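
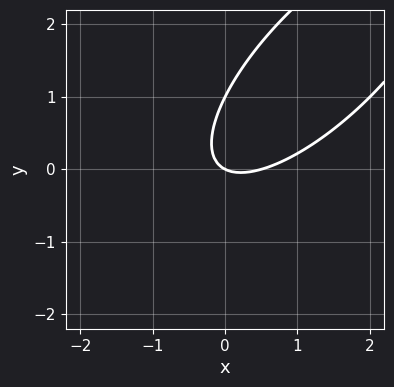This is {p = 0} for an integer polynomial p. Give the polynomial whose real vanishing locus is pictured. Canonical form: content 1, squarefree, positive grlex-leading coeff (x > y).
deg p = 2.
Reading off the gridlines: among the integer gridlines, it crosses the y-axis at y ∈ {0, 1}; it crosses the x-axis at the gridline x = 0.
Assembling these constraints gives the stated polynomial.

2*x^2 - 3*x*y + 2*y^2 - x - 2*y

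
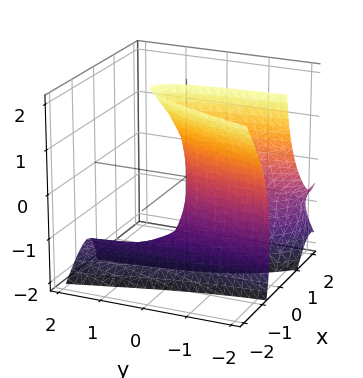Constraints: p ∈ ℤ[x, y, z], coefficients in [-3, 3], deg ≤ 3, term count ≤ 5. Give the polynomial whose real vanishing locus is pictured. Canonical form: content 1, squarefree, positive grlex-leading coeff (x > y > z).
First, degree: no degree-2 surface has this shape, so deg p = 3.
Then, observable constraints: it crosses the x-axis at the gridline x = 0; every point of the z-axis in the box is on the surface; it crosses the y-axis at the gridline y = 0.
Finally, together with the visible shape, these determine p as stated.

x^3 + x*y*z - x*z^2 - 3*x^2 - y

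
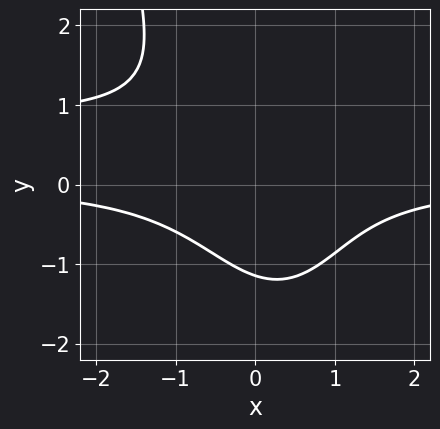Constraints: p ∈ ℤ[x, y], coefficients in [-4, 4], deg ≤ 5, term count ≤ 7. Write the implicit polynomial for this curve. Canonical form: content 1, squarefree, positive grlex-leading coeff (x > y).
2*x^2*y^2 - 2*x^2*y - 2*x*y^2 - 2*y^3 - 3

The degree is 4 — the shape is more complex than any degree-3 curve.
From the visible intercepts: no x-intercept at any integer in the box.
The integer polynomial consistent with all of this is the stated p.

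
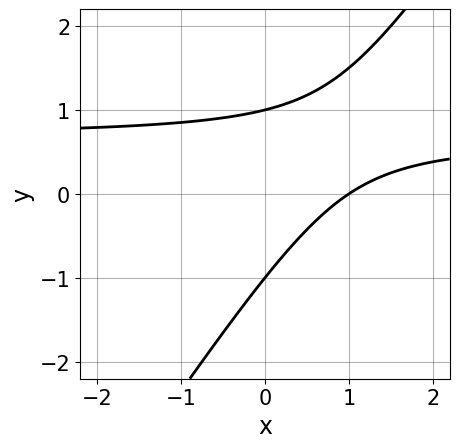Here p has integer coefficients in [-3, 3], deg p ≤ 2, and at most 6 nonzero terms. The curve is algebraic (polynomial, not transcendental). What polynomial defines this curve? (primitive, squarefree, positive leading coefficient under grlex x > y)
(a) Degree: no degree-1 curve has this shape, so deg p = 2.
(b) Observable constraints: it meets the x-axis at x = 1 (among the integer gridlines); the y-axis gridline crossings are at y ∈ {-1, 1}.
(c) Solving for integer coefficients yields p as stated.

3*x*y - 2*y^2 - 2*x + 2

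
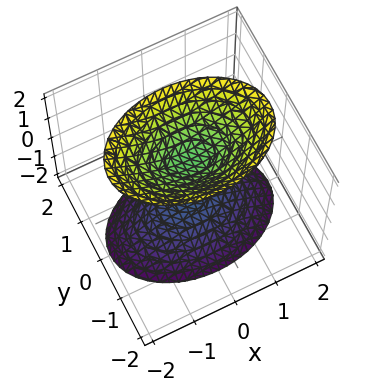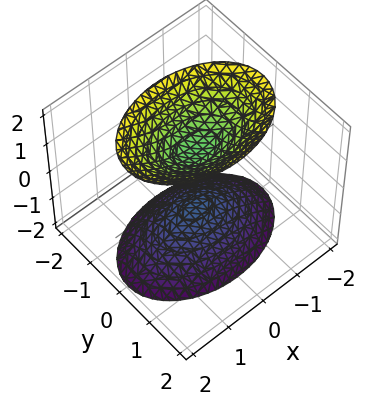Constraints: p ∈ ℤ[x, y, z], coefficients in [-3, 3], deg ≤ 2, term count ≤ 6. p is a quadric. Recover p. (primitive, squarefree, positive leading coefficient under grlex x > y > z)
I count 2 distinct pieces. Treating them together as one polynomial.
Degree: two sheets facing apart; a quadric, so deg p = 2.
Symmetries: mirror symmetry y ↦ −y ⇒ only even powers of y; mirror symmetry z ↦ −z ⇒ only even powers of z; mirror symmetry x ↦ −x ⇒ only even powers of x.
Against the integer gridlines: the z-axis gridline crossings are at z ∈ {-1, 1}; no y-intercept at any integer in the box; the surface avoids every integer x-axis point in the box.
Assembling these constraints gives the stated polynomial.

x^2 + 2*y^2 - z^2 + 1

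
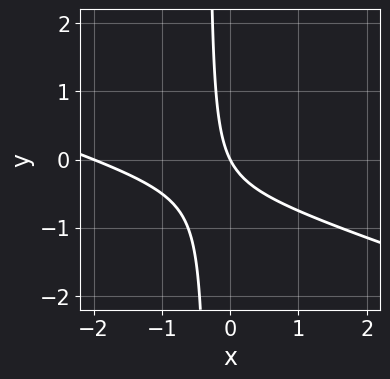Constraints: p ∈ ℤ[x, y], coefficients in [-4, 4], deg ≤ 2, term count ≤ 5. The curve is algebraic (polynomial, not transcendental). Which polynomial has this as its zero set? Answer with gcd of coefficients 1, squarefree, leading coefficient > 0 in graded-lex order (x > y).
x^2 + 3*x*y + 2*x + y

The degree is 2 — a generic line meets the curve in up to 2 points.
Reading off the gridlines: the x-axis gridline crossings are at x ∈ {-2, 0}; it crosses the y-axis at the gridline y = 0.
Putting this together gives p.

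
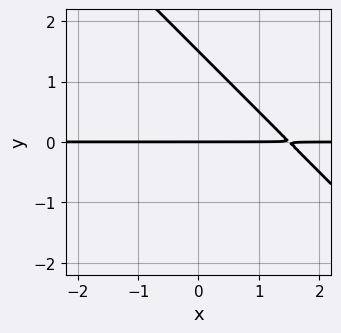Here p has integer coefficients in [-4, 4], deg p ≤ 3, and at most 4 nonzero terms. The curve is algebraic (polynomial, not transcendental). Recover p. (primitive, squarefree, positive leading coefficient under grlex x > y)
(a) Degree: no degree-1 curve has this shape, so deg p = 2.
(b) Checking where it meets the axes: one y-axis crossing is at y = 0; every point of the x-axis in the box is on the curve.
(c) The integer polynomial consistent with all of this is the stated p.

2*x*y + 2*y^2 - 3*y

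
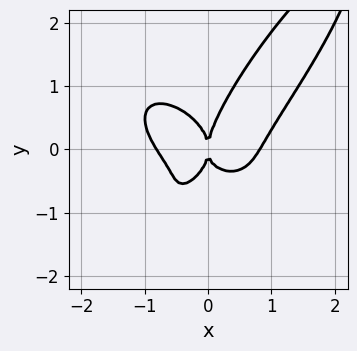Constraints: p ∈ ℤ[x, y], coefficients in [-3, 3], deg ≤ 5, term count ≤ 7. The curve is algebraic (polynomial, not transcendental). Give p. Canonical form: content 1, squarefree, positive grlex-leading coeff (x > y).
First, the degree is 4 — no degree-3 curve has this shape.
Then, from the axis intercepts and sections: it crosses the x-axis at the gridline x = 0; one y-axis crossing is at y = 0.
Finally, solving for integer coefficients yields p as stated.

3*x^4 - 3*x*y^3 + 2*y^4 - 3*x^2*y - 2*x^2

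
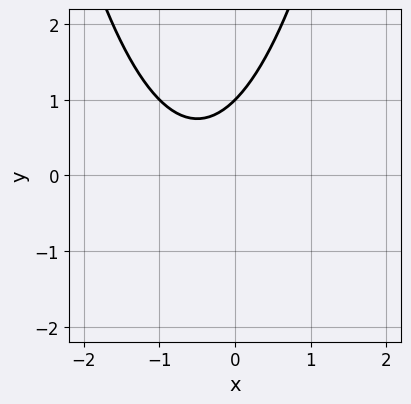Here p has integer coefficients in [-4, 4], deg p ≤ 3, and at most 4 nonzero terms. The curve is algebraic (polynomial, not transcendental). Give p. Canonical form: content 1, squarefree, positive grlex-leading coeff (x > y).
x^2 + x - y + 1

(a) deg p = 2. The shape is more complex than any degree-1 curve.
(b) Checking where it meets the axes: it crosses the y-axis at the gridline y = 1; it misses every integer gridline on the x-axis.
(c) Fitting integer coefficients to these (and the overall shape) gives p.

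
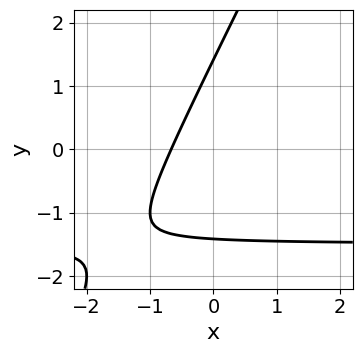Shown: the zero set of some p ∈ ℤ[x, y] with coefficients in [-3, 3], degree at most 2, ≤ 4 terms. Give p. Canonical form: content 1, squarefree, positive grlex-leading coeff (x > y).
2*x*y - y^2 + 3*x + 2

The degree is 2 — a generic line meets the curve in up to 2 points.
Solving for integer coefficients yields p as stated.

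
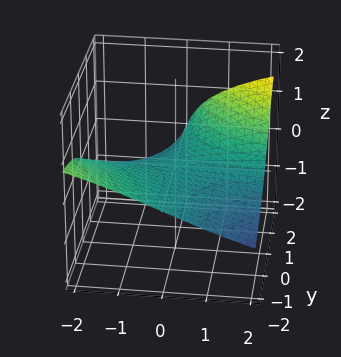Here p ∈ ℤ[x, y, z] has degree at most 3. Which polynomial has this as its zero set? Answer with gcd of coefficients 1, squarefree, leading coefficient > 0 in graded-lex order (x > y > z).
First, degree: the shape is more complex than any degree-2 surface, so deg p = 3.
Next, from the axis intercepts and sections: it crosses the z-axis at the gridline z = 0; every point of the x-axis in the box is on the surface.
Finally, solving for integer coefficients yields p as stated. Check: (0, -1, 0) on the y-axis lies on the surface, and p(0, -1, 0) = 0. ✓

z^3 - x*y - y*z + 3*z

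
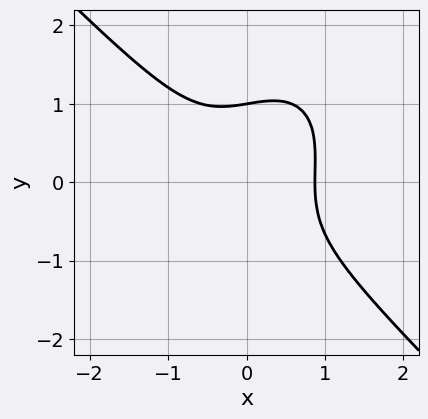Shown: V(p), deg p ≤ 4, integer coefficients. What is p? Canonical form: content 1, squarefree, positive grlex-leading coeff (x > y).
3*x^3 - x*y^2 + 2*y^3 - 2

The degree is 3 — the shape is more complex than any degree-2 curve.
From the visible intercepts: it crosses the y-axis at the gridline y = 1.
Assembling these constraints gives the stated polynomial.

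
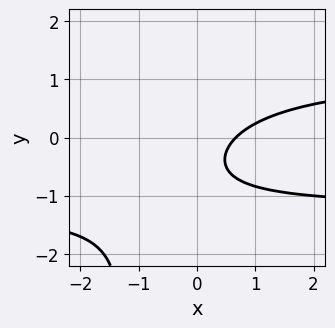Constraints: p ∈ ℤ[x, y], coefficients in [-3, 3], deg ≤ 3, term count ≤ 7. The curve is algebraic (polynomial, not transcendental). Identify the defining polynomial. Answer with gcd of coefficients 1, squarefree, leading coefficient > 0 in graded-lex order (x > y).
2*x*y^2 + 3*y^2 - 3*x + 3*y + 2

(a) The degree is 3 — no degree-2 curve has this shape.
(b) From the axis intercepts and sections: no y-intercept at any integer in the box.
(c) Matching integer coefficients to the picture gives p.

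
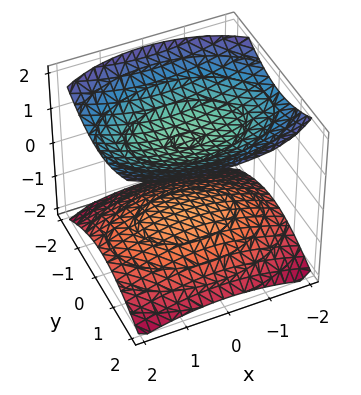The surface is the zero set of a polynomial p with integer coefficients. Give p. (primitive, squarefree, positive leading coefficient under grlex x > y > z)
x^2 + 2*y^2 - 3*z^2 + 3

1. The picture has 2 separate pieces. Treating them together as one polynomial.
2. The degree is 2 — two separate bowl-shaped sheets opening away from each other; a quadric.
3. Symmetries: it's symmetric under z → −z, forcing even powers of z; it's symmetric under x → −x, forcing even powers of x; mirror symmetry y ↦ −y ⇒ only even powers of y.
4. Observable constraints: it misses every integer gridline on the x-axis; the surface avoids every integer y-axis point in the box; among the integer gridlines, it crosses the z-axis at z ∈ {-1, 1}.
5. Matching integer coefficients to the picture gives p.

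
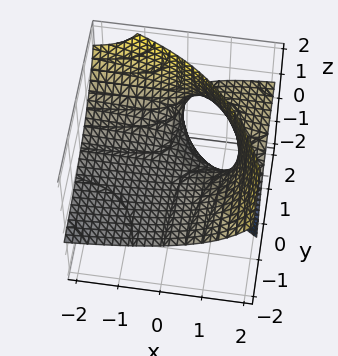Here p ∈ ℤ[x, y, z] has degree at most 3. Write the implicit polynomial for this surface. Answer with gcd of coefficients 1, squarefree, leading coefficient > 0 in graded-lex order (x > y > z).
x*y - 2*x*z - 2*y*z + 3*z

The degree is 2 — the shape is more complex than any degree-1 surface.
Against the integer gridlines: it crosses the z-axis at the gridline z = 0; every point of the x-axis in the box is on the surface; every point of the y-axis in the box is on the surface.
Putting this together gives p.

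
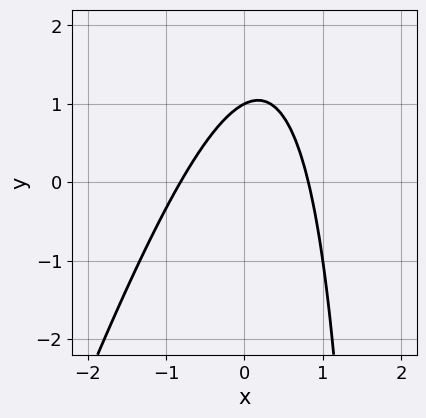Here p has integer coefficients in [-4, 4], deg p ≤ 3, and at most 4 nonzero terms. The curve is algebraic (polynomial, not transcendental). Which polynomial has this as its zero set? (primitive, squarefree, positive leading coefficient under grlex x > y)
3*x^2 - x*y + 2*y - 2

First, the degree is 2 — a generic line meets the curve in up to 2 points.
Next, reading off the gridlines: one y-axis crossing is at y = 1.
Finally, fitting integer coefficients to these (and the overall shape) gives p.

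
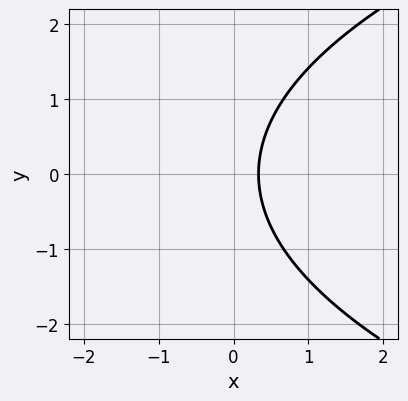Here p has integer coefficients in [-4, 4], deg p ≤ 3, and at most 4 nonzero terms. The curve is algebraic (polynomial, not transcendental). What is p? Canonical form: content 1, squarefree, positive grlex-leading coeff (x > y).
y^2 - 3*x + 1

First, the degree is 2 — a generic line meets the curve in up to 2 points.
Then, symmetries: it's symmetric under y → −y, forcing even powers of y.
Next, from the axis intercepts and sections: the curve avoids every integer y-axis point in the box.
Finally, together with the visible shape, these determine p as stated.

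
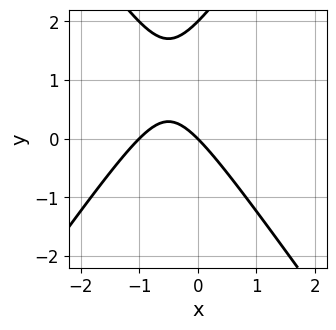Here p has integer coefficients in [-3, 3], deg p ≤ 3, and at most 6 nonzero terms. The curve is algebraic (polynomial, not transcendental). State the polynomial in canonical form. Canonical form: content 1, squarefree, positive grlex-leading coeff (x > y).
2*x^2 - y^2 + 2*x + 2*y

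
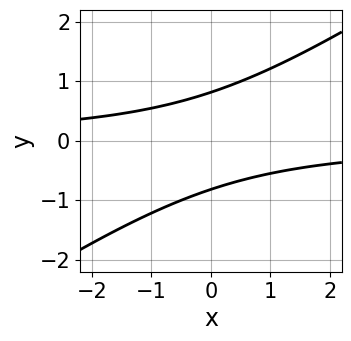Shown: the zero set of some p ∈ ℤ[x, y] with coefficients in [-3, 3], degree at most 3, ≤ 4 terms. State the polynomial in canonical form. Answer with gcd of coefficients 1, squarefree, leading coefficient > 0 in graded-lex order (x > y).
1. The degree is 2 — the shape is more complex than any degree-1 curve.
2. Checking where it meets the axes: the curve avoids every integer x-axis point in the box.
3. Fitting integer coefficients to these (and the overall shape) gives p.

2*x*y - 3*y^2 + 2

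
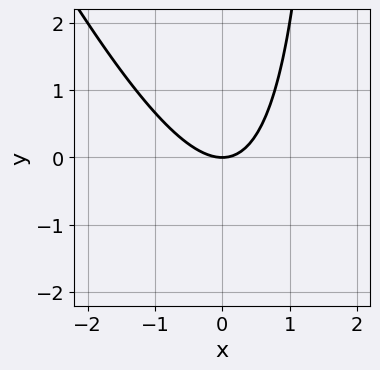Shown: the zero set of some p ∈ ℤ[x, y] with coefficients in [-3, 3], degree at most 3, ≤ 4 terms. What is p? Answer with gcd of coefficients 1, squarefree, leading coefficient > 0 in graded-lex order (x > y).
2*x^2 + x*y - 2*y

1. deg p = 2.
2. From the axis intercepts and sections: it crosses the x-axis at the gridline x = 0; it crosses the y-axis at the gridline y = 0.
3. The integer polynomial consistent with all of this is the stated p.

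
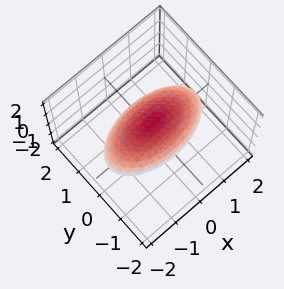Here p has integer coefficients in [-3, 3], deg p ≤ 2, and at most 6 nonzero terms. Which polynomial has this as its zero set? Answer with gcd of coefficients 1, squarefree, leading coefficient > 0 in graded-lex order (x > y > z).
x^2 + 3*y^2 + 3*z^2 - 3

First, deg p = 2. A closed, bounded, convex surface; a quadric.
Then, symmetries: mirror symmetry y ↦ −y ⇒ only even powers of y; it's symmetric under z → −z, forcing even powers of z; the x ↦ −x reflection is a symmetry, so x appears only in even powers.
Then, reading off the gridlines: among the integer gridlines, it crosses the z-axis at z ∈ {-1, 1}; among the integer gridlines, it crosses the y-axis at y ∈ {-1, 1}.
Finally, putting this together gives p.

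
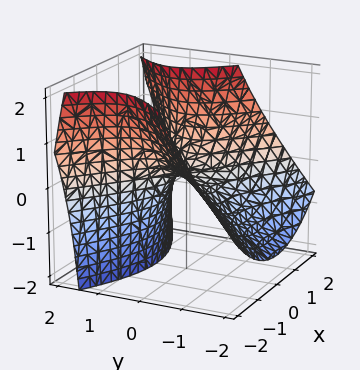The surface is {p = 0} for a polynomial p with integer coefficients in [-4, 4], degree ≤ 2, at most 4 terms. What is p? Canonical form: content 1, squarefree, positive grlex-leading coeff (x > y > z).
First, deg p = 2. A generic line meets the surface in up to 2 points.
Next, from the axis intercepts and sections: it crosses the z-axis at the gridline z = 0; it crosses the x-axis at the gridline x = 0.
Finally, these observations pin down the coefficients.

2*x^2 - 3*y^2 + 3*y*z - 3*z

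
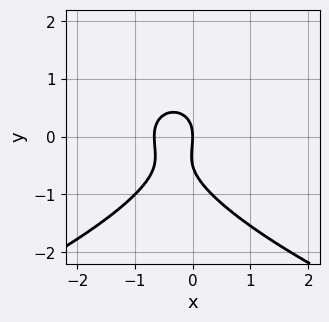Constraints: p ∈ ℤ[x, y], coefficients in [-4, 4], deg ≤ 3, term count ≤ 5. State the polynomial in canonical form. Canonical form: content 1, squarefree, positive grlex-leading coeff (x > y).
2*y^3 + 3*x^2 + y^2 + 2*x

First, the degree is 3 — a generic line meets the curve in up to 3 points.
Then, from the axis intercepts and sections: it meets the x-axis at x = 0 (among the integer gridlines); it meets the y-axis at y = 0 (among the integer gridlines).
Finally, these observations pin down the coefficients.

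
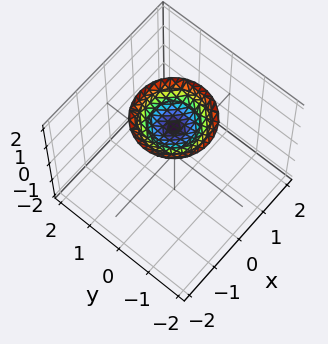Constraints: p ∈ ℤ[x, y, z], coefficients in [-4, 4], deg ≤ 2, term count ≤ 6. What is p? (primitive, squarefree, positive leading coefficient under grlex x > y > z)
The degree is 2 — the shape is more complex than any degree-1 surface.
Symmetry: the surface is invariant under rotation about z: p = q(x² + y², z).
From the axis intercepts and sections: the surface avoids every integer x-axis point in the box; a circular section at z = 2 has radius exactly 1; it misses every integer gridline on the y-axis.
Assembling these constraints gives the stated polynomial.

x^2 + y^2 - 2*z + 3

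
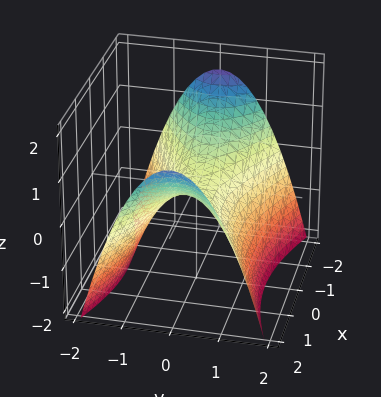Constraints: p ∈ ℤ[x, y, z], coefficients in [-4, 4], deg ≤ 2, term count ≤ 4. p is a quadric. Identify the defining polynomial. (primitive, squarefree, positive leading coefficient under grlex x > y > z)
x^2 - 3*y^2 - 3*z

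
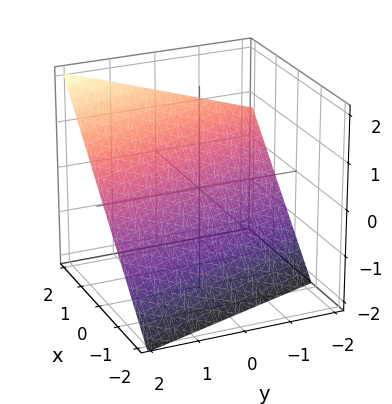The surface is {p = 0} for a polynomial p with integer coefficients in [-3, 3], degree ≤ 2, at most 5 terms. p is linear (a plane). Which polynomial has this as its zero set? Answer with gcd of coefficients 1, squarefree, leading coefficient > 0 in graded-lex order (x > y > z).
(a) deg p = 1.
(b) Against the integer gridlines: one y-axis crossing is at y = 2.
(c) Together with the visible shape, these determine p as stated.

3*x + y - 3*z - 2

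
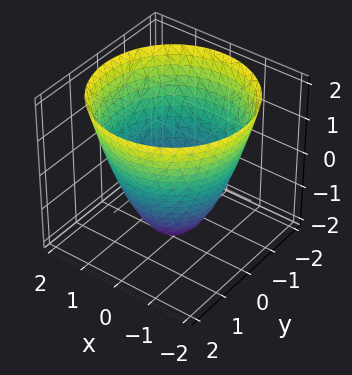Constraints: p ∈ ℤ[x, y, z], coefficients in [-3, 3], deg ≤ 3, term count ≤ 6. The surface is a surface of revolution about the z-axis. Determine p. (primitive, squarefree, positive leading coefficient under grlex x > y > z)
First, the degree is 2 — a generic line meets the surface in up to 2 points.
Then, by symmetry, every cross-section ⟂ z is a circle, so x, y appear only via x² + y².
Then, reading off the gridlines: one z-axis crossing is at z = -2; a circular section at z = 1 has radius between 1 and 2.
Finally, assembling these constraints gives the stated polynomial.

x^2 + y^2 - z - 2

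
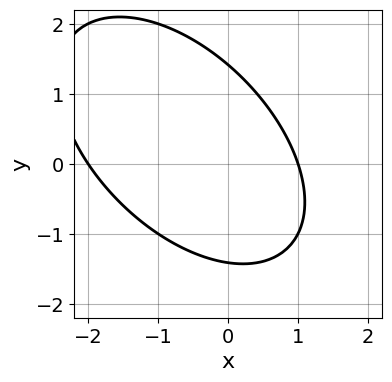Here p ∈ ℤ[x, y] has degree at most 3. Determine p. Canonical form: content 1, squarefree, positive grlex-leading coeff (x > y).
x^2 + x*y + y^2 + x - 2

(a) Degree: no degree-1 curve has this shape, so deg p = 2.
(b) From the axis intercepts and sections: among the integer gridlines, it crosses the x-axis at x ∈ {-2, 1}.
(c) The integer polynomial consistent with all of this is the stated p.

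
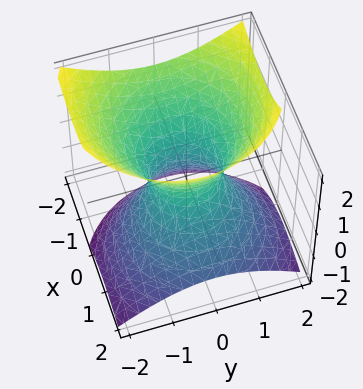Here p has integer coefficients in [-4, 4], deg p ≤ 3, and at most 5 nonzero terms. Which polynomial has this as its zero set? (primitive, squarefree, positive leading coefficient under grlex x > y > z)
First, degree: no degree-1 surface has this shape, so deg p = 2.
Next, reading off the gridlines: it misses every integer gridline on the z-axis.
Finally, assembling these constraints gives the stated polynomial.

3*x^2 + 3*x*z + 3*y^2 - 3*z^2 - 2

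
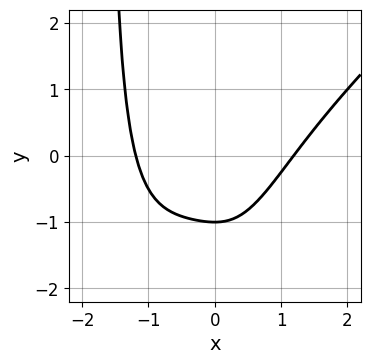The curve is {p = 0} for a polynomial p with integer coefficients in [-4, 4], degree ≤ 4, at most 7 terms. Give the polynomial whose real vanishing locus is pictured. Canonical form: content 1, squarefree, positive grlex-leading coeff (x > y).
The degree is 4 — no degree-3 curve has this shape.
Against the integer gridlines: it meets the y-axis at y = -1 (among the integer gridlines).
The integer polynomial consistent with all of this is the stated p.

x^4 - x^3*y - x^2*y - 2*y - 2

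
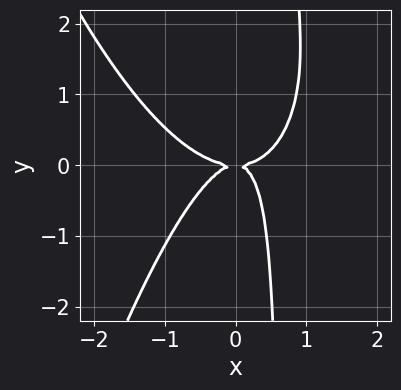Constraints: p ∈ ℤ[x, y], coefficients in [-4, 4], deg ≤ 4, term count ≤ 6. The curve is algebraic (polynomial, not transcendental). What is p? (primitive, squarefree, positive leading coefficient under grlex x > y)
3*x^4 - 3*x^2*y + 3*x*y^2 - 2*y^2

1. Degree: the shape is more complex than any degree-3 curve, so deg p = 4.
2. Checking where it meets the axes: it meets the x-axis at x = 0 (among the integer gridlines); one y-axis crossing is at y = 0.
3. Putting this together gives p.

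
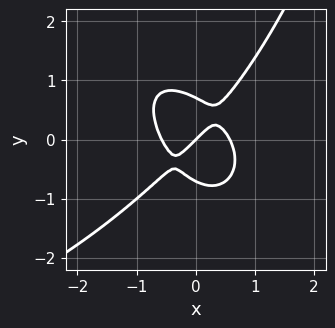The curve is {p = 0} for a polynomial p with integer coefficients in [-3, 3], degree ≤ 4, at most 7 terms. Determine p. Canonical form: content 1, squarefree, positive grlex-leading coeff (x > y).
x^2*y^2 + 3*x^3 - 2*y^3 - x + y

Degree: the shape is more complex than any degree-3 curve, so deg p = 4.
From the visible intercepts: it meets the y-axis at y = 0 (among the integer gridlines); it crosses the x-axis at the gridline x = 0.
The integer polynomial consistent with all of this is the stated p.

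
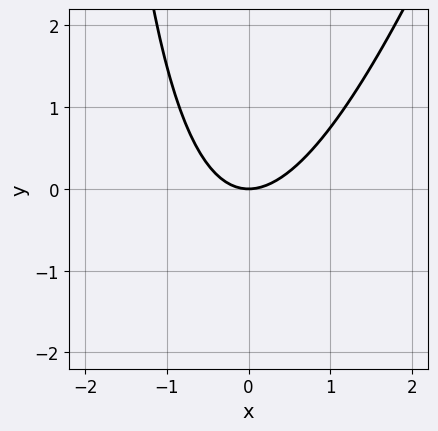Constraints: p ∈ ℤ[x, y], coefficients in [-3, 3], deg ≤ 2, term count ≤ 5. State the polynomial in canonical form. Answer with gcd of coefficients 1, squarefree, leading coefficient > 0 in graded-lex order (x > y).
(a) deg p = 2.
(b) Observable constraints: it crosses the x-axis at the gridline x = 0; it meets the y-axis at y = 0 (among the integer gridlines).
(c) Together with the visible shape, these determine p as stated.

3*x^2 - x*y - 3*y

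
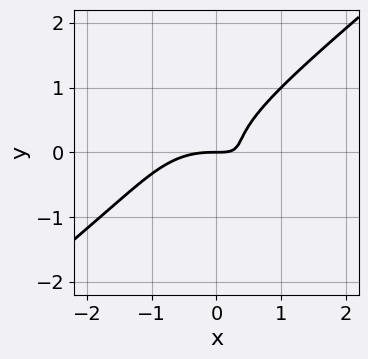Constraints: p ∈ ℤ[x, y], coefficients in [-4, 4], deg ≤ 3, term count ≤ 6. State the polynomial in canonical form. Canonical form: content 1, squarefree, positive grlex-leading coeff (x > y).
First, deg p = 3. No degree-2 curve has this shape.
Next, observable constraints: it crosses the x-axis at the gridline x = 0; one y-axis crossing is at y = 0.
Finally, together with the visible shape, these determine p as stated.

x^3 + x*y^2 - 3*y^3 + 2*x*y - y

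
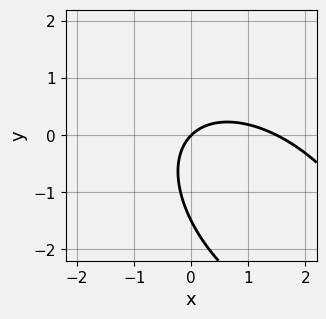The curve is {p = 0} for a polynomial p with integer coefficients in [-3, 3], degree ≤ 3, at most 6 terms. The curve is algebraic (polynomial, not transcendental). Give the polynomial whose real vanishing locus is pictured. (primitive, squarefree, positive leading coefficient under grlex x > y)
2*x^2 + 2*x*y + 2*y^2 - 3*x + 3*y

1. The degree is 2 — no degree-1 curve has this shape.
2. Observable constraints: one y-axis crossing is at y = 0; it meets the x-axis at x = 0 (among the integer gridlines).
3. Assembling these constraints gives the stated polynomial.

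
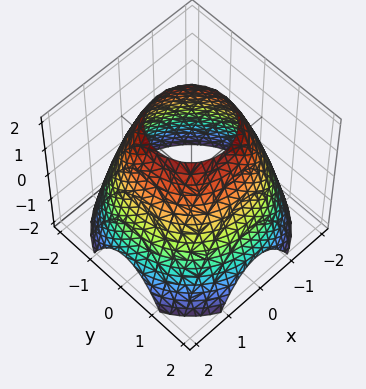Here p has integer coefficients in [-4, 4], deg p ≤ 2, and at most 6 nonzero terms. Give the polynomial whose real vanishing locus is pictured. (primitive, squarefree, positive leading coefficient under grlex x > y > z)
deg p = 2. A generic line meets the surface in up to 2 points.
Symmetries: rotational symmetry about the z-axis ⇒ p depends on x, y only through x² + y².
Checking where it meets the axes: a circular section at z = 0 has radius between 1 and 2; the surface avoids every integer z-axis point in the box.
Matching integer coefficients to the picture gives p.

x^2 + y^2 + z - 3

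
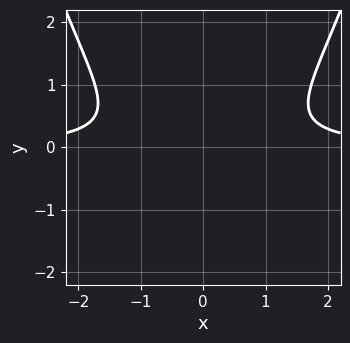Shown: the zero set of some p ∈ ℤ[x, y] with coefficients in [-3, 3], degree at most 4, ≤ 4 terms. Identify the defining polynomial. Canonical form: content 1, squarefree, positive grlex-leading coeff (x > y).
(a) deg p = 3.
(b) Symmetries: mirror symmetry x ↦ −x ⇒ only even powers of x.
(c) Observable constraints: no y-intercept at any integer in the box; it misses every integer gridline on the x-axis.
(d) Assembling these constraints gives the stated polynomial.

x^2*y - 2*y^2 - 1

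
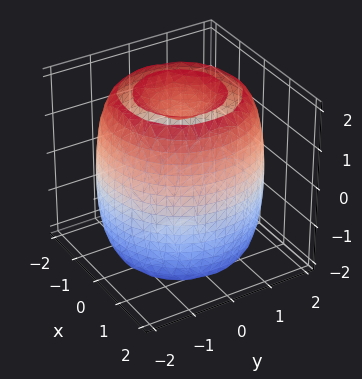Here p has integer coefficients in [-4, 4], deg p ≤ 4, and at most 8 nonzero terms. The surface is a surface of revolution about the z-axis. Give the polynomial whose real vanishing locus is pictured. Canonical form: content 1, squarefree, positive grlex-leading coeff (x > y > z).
(a) The picture has 2 separate pieces.
(b) deg p = 4.
(c) Symmetry: the z-axis is an axis of rotation, so x and y enter only as x² + y².
(d) Reading off the gridlines: a circular section at z = -1 has radius between 1 and 2.
(e) Together with the visible shape, these determine p as stated.

x^4 + 2*x^2*y^2 + y^4 - 3*x^2 - 3*y^2 + z^2 - 2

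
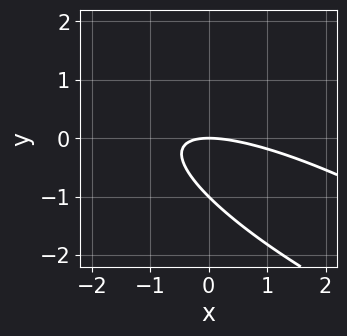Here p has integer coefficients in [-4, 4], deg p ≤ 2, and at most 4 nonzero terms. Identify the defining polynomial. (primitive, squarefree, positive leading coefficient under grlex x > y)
1. The degree is 2 — no degree-1 curve has this shape.
2. From the visible intercepts: one x-axis crossing is at x = 0; among the integer gridlines, it crosses the y-axis at y ∈ {-1, 0}.
3. Putting this together gives p.

x^2 + 3*x*y + 3*y^2 + 3*y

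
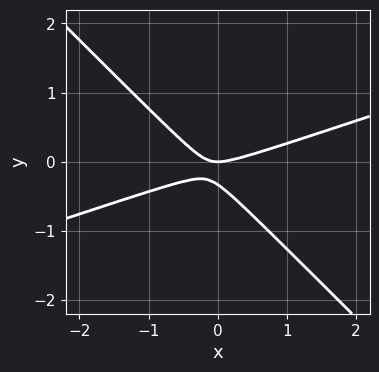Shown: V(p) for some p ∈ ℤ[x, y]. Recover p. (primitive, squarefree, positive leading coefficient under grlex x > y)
First, the degree is 2 — a generic line meets the curve in up to 2 points.
Then, from the visible intercepts: one x-axis crossing is at x = 0; it meets the y-axis at y = 0 (among the integer gridlines).
Finally, fitting integer coefficients to these (and the overall shape) gives p.

x^2 - 2*x*y - 3*y^2 - y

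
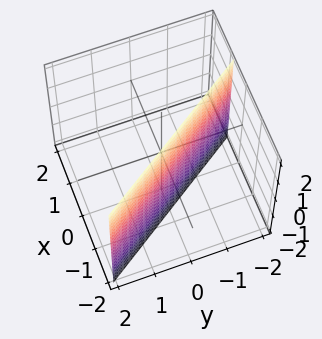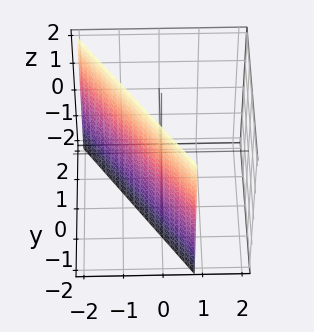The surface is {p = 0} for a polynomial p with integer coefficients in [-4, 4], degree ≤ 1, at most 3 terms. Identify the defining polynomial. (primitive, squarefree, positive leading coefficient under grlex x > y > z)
First, the degree is 1 — every cross-section is a straight line — this is a plane.
Then, reading off the gridlines: no z-intercept at any integer in the box; it meets the y-axis at y = -1 (among the integer gridlines).
Finally, putting this together gives p.

3*x + 2*y + 2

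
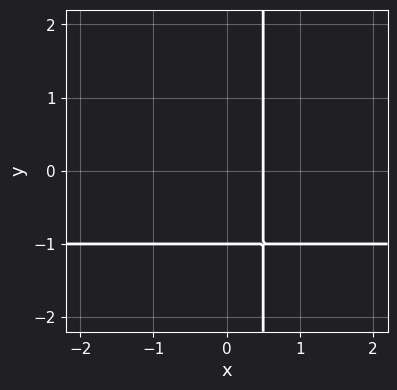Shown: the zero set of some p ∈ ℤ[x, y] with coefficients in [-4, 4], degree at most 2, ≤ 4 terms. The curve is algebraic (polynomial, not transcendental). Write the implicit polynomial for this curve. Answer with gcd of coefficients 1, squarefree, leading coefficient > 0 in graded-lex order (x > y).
(a) Degree: the shape is more complex than any degree-1 curve, so deg p = 2.
(b) Checking where it meets the axes: one y-axis crossing is at y = -1.
(c) Putting this together gives p.

2*x*y + 2*x - y - 1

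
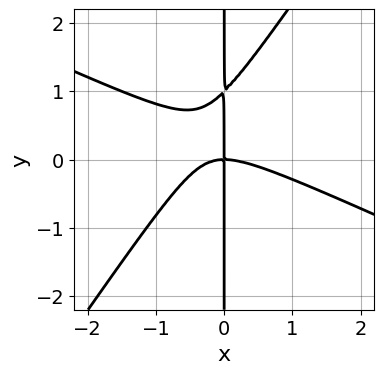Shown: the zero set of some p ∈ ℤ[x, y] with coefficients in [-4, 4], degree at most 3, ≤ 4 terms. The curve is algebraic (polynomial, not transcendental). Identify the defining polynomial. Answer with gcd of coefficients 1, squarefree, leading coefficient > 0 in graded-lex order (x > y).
2*x^3 + 3*x^2*y - 3*x*y^2 + 3*x*y

First, the degree is 3 — a generic line meets the curve in up to 3 points.
Next, reading off the gridlines: one x-axis crossing is at x = 0; the visible y-axis segment lies entirely on the curve.
Finally, solving for integer coefficients yields p as stated.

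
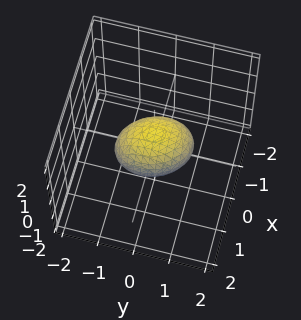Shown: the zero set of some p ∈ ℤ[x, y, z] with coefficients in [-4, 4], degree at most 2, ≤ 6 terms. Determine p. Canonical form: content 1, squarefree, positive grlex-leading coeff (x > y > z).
(a) The degree is 2 — no degree-1 surface has this shape.
(b) Checking where it meets the axes: among the integer gridlines, it crosses the y-axis at y ∈ {-1, 1}.
(c) Solving for integer coefficients yields p as stated.

3*x^2 + x*y + 2*y^2 + 3*z^2 - 2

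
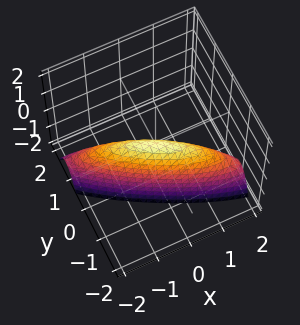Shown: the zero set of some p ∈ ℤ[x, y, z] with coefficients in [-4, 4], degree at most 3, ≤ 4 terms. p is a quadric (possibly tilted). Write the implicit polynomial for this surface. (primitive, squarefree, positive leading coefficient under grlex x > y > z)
x^2 + 3*x*y + 3*y^2 + z

1. Degree: a generic line meets the surface in up to 2 points, so deg p = 2.
2. Reading off the gridlines: it meets the y-axis at y = 0 (among the integer gridlines); it meets the z-axis at z = 0 (among the integer gridlines); it crosses the x-axis at the gridline x = 0.
3. Matching integer coefficients to the picture gives p.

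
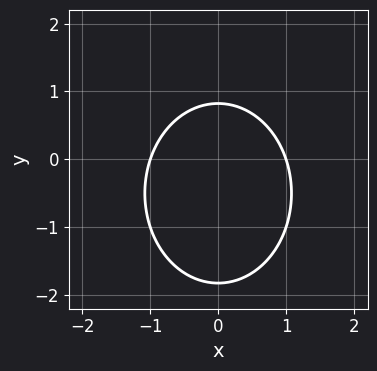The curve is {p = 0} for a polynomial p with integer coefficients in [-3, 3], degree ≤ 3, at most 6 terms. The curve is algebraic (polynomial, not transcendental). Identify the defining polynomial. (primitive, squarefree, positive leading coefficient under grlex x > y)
3*x^2 + 2*y^2 + 2*y - 3

First, the degree is 2 — a generic line meets the curve in up to 2 points.
Then, symmetries: it's symmetric under x → −x, forcing even powers of x.
Next, reading off the gridlines: the x-axis gridline crossings are at x ∈ {-1, 1}.
Finally, solving for integer coefficients yields p as stated.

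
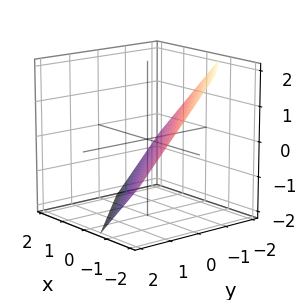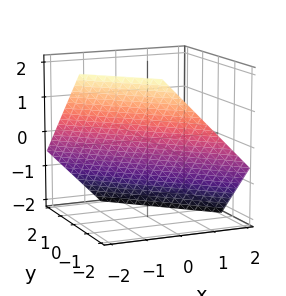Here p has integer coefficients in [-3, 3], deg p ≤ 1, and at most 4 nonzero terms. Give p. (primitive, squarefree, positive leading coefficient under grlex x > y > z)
3*x + 3*y + 3*z + 2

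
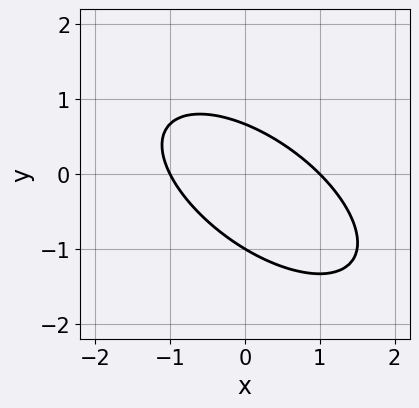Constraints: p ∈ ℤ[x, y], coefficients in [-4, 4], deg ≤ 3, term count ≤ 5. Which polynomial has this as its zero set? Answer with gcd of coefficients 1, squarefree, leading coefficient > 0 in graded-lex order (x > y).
The degree is 2 — no degree-1 curve has this shape.
Observable constraints: among the integer gridlines, it crosses the x-axis at x ∈ {-1, 1}; one y-axis crossing is at y = -1.
Together with the visible shape, these determine p as stated.

2*x^2 + 3*x*y + 3*y^2 + y - 2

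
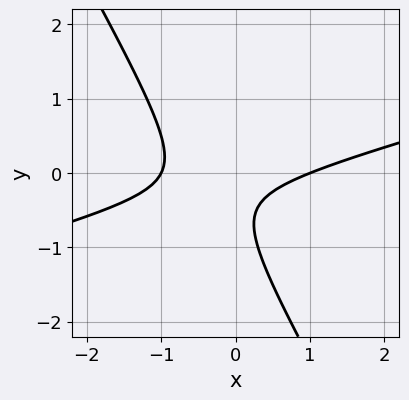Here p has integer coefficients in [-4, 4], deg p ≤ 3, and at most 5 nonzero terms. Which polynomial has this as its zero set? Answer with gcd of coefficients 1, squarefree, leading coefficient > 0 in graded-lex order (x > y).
x^2 - 3*x*y - 2*y^2 - 2*y - 1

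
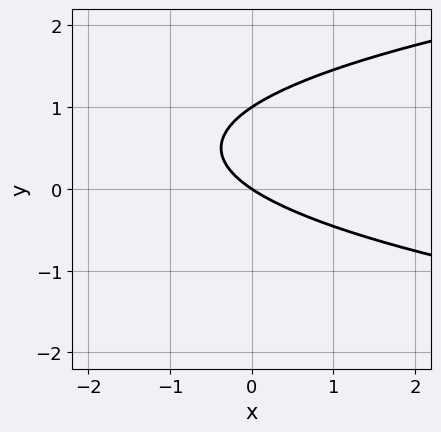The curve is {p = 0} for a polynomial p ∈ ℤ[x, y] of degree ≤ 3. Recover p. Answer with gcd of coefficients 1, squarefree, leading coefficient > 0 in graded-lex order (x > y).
Degree: a generic line meets the curve in up to 2 points, so deg p = 2.
Reading off the gridlines: it meets the x-axis at x = 0 (among the integer gridlines); among the integer gridlines, it crosses the y-axis at y ∈ {0, 1}.
Matching integer coefficients to the picture gives p.

3*y^2 - 2*x - 3*y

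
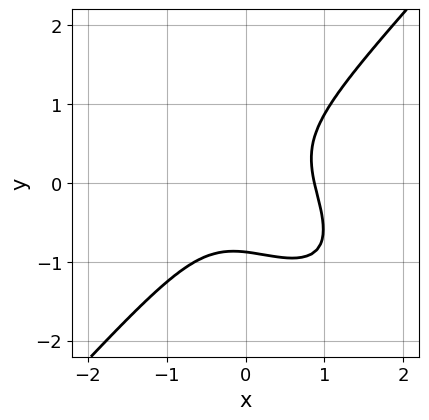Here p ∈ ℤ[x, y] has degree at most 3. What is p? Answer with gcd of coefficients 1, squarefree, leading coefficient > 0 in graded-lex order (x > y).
3*x^3 + 2*x^2*y - x*y^2 - 3*y^3 - 2

(a) Degree: the shape is more complex than any degree-2 curve, so deg p = 3.
(b) Putting this together gives p.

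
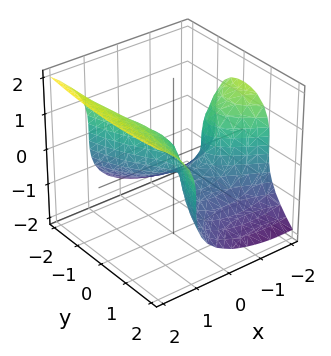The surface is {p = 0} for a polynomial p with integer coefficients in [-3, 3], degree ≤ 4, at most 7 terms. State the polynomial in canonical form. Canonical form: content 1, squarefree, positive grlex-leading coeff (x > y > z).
First, degree: the shape is more complex than any degree-2 surface, so deg p = 3.
Then, reading off the gridlines: among the integer gridlines, it crosses the x-axis at x ∈ {-1, 0}; it crosses the z-axis at the gridline z = 0.
Finally, assembling these constraints gives the stated polynomial.

2*x*y^2 - 3*z^3 + 3*x^2 - 3*y^2 + 3*x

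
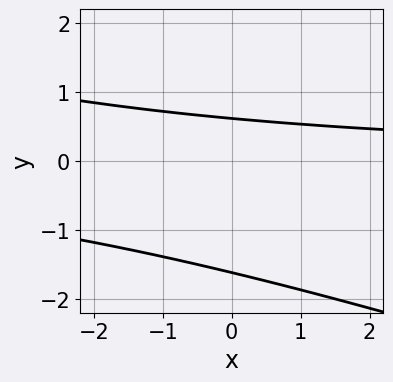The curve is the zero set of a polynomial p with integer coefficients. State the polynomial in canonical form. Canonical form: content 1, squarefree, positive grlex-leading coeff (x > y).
x*y + 3*y^2 + 3*y - 3

First, degree: a generic line meets the curve in up to 2 points, so deg p = 2.
Then, from the visible intercepts: the curve avoids every integer x-axis point in the box.
Finally, solving for integer coefficients yields p as stated.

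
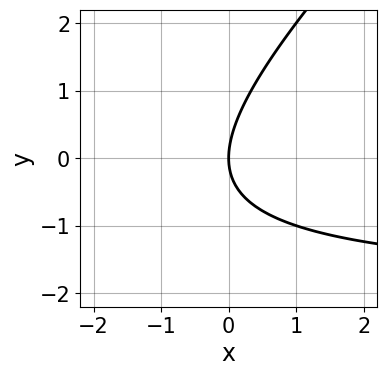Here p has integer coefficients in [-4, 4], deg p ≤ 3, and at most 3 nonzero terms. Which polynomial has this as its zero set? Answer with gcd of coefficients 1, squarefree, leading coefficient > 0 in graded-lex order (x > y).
First, degree: the shape is more complex than any degree-1 curve, so deg p = 2.
Then, from the visible intercepts: one y-axis crossing is at y = 0; it meets the x-axis at x = 0 (among the integer gridlines).
Finally, the integer polynomial consistent with all of this is the stated p.

x*y - y^2 + 2*x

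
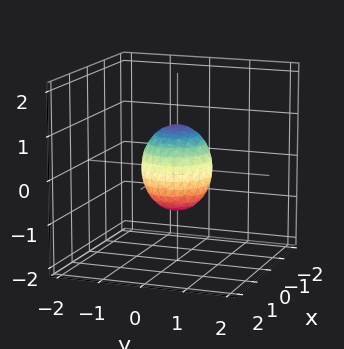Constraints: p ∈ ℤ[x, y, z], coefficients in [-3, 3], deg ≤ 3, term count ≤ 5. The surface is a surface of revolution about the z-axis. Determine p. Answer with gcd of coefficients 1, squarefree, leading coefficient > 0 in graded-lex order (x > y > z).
(a) Degree: a generic line meets the surface in up to 2 points, so deg p = 2.
(b) Symmetries: rotational symmetry about the z-axis ⇒ p depends on x, y only through x² + y².
(c) From the axis intercepts and sections: the z-axis gridline crossings are at z ∈ {-1, 1}; a circular section at z = 0 has radius between 0 and 1.
(d) Matching integer coefficients to the picture gives p.

3*x^2 + 3*y^2 + 2*z^2 - 2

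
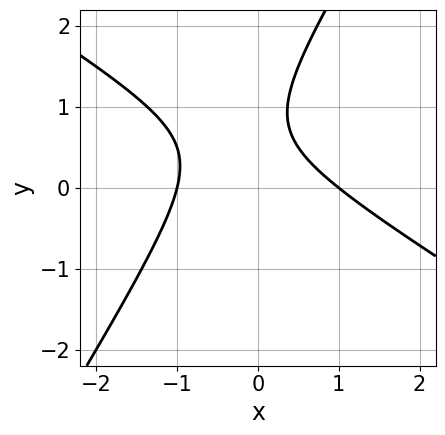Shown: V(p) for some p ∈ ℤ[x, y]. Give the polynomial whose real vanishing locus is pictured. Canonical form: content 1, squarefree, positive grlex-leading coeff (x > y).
2*x^2 + 2*x*y - 2*y^2 + 3*y - 2

Degree: a generic line meets the curve in up to 2 points, so deg p = 2.
Observable constraints: no y-intercept at any integer in the box; the x-axis gridline crossings are at x ∈ {-1, 1}.
Matching integer coefficients to the picture gives p.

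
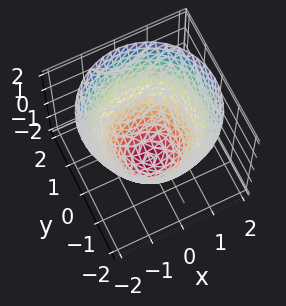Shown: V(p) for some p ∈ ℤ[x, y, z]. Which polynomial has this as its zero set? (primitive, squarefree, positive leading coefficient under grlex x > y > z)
x^2 + y^2 - z - 2

deg p = 2. A generic line meets the surface in up to 2 points.
Symmetry: every cross-section ⟂ z is a circle, so x, y appear only via x² + y².
From the axis intercepts and sections: a circular section at z = -1 has radius exactly 1; one z-axis crossing is at z = -2.
Together with the visible shape, these determine p as stated.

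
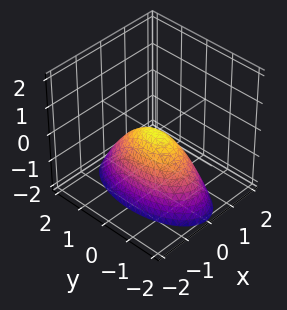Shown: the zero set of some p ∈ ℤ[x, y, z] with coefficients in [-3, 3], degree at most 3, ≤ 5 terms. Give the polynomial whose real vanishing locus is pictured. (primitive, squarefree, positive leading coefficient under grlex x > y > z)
3*x^2 + y^2 + 2*z

1. Degree: a single bowl opening along one axis; a quadric, so deg p = 2.
2. Symmetries: it's symmetric under y → −y, forcing even powers of y; it's symmetric under x → −x, forcing even powers of x.
3. Reading off the gridlines: it crosses the z-axis at the gridline z = 0; it crosses the x-axis at the gridline x = 0.
4. Putting this together gives p.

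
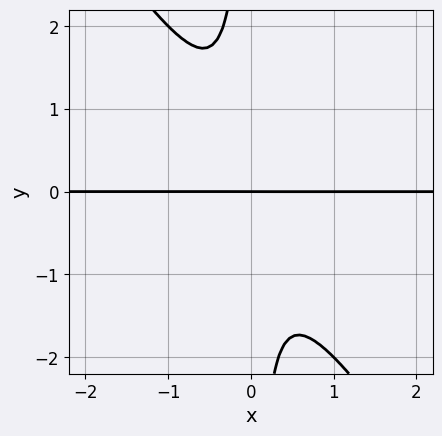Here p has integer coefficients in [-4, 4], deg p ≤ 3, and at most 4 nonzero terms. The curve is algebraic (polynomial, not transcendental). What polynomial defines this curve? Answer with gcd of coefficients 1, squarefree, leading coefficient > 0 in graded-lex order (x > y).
Degree: a generic line meets the curve in up to 3 points, so deg p = 3.
Observable constraints: one y-axis crossing is at y = 0; the visible x-axis segment lies entirely on the curve.
Fitting integer coefficients to these (and the overall shape) gives p.

3*x^2*y + 2*x*y^2 + y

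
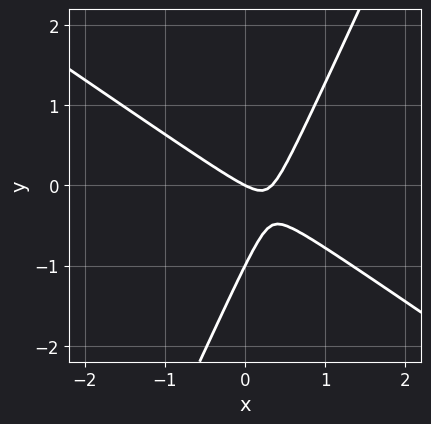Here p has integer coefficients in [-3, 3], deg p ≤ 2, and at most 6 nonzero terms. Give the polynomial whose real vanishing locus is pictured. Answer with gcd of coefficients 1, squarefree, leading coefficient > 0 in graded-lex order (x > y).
Degree: a generic line meets the curve in up to 2 points, so deg p = 2.
Against the integer gridlines: among the integer gridlines, it crosses the y-axis at y ∈ {-1, 0}; it crosses the x-axis at the gridline x = 0.
These observations pin down the coefficients.

3*x^2 + 3*x*y - 2*y^2 - x - 2*y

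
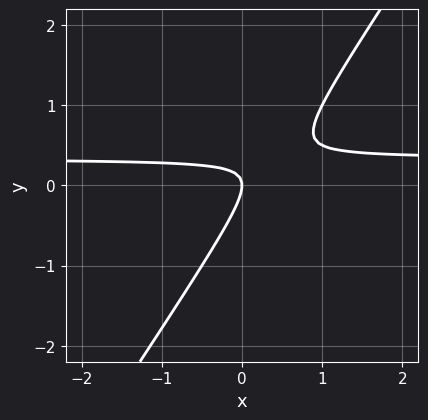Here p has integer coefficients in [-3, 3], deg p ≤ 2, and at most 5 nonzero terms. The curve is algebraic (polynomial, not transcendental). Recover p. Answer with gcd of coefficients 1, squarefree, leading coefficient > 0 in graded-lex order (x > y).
3*x*y - 2*y^2 - x

deg p = 2. The shape is more complex than any degree-1 curve.
From the visible intercepts: one x-axis crossing is at x = 0; one y-axis crossing is at y = 0.
Solving for integer coefficients yields p as stated.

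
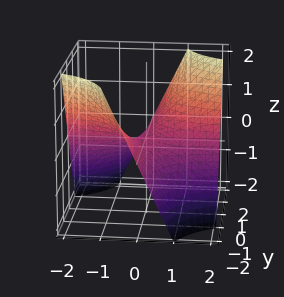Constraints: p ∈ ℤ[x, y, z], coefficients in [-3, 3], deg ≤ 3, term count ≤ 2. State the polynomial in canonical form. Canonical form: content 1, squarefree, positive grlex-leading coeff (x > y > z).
Degree: a hyperbolic paraboloid; a quadric, so deg p = 2.
From the axis intercepts and sections: the visible x-axis segment lies entirely on the surface; it meets the z-axis at z = 0 (among the integer gridlines).
Putting this together gives p. Check: (0, -2, 0) on the y-axis lies on the surface, and p(0, -2, 0) = 0. ✓

x*y - z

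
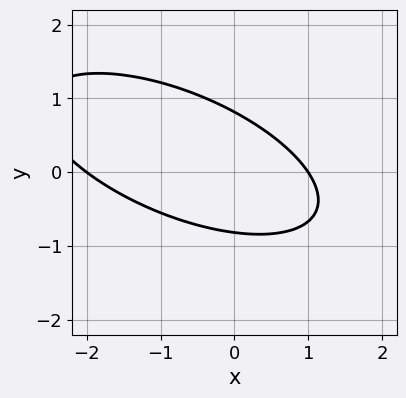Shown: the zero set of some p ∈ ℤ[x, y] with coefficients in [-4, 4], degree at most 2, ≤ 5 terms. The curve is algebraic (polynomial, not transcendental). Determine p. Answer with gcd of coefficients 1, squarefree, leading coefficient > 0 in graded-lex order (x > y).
x^2 + 2*x*y + 3*y^2 + x - 2

(a) Degree: no degree-1 curve has this shape, so deg p = 2.
(b) Observable constraints: the x-axis gridline crossings are at x ∈ {-2, 1}.
(c) Solving for integer coefficients yields p as stated.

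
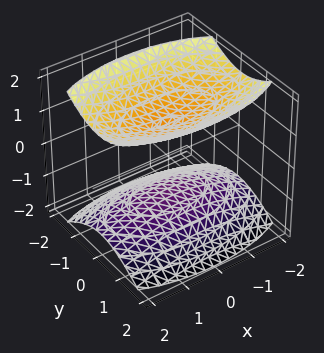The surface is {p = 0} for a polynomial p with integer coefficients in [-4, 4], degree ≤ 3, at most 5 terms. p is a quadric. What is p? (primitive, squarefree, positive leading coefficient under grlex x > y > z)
x^2 + 3*y^2 - 3*z^2 + 3

The picture has 2 separate pieces. They look like related sheets of one shape, so recover p as a whole.
deg p = 2. Two sheets facing apart; a quadric.
Symmetries: the y ↦ −y reflection is a symmetry, so y appears only in even powers; it's symmetric under x → −x, forcing even powers of x; it's symmetric under z → −z, forcing even powers of z.
Against the integer gridlines: no y-intercept at any integer in the box; no x-intercept at any integer in the box.
Solving for integer coefficients yields p as stated. Check: (0, 0, 1) on the z-axis lies on the surface, and p(0, 0, 1) = 0. ✓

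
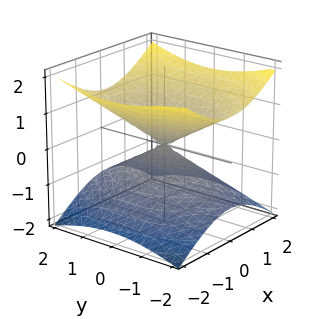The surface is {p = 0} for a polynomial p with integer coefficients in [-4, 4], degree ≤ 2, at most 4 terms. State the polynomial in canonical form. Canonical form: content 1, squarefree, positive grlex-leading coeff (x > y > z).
2*x^2 + y^2 - 3*z^2

(a) The degree is 2 — two nappes meeting at a single point; a quadric.
(b) Symmetries: the y ↦ −y reflection is a symmetry, so y appears only in even powers; it's symmetric under x → −x, forcing even powers of x; mirror symmetry z ↦ −z ⇒ only even powers of z.
(c) From the visible intercepts: one x-axis crossing is at x = 0; one y-axis crossing is at y = 0.
(d) Putting this together gives p.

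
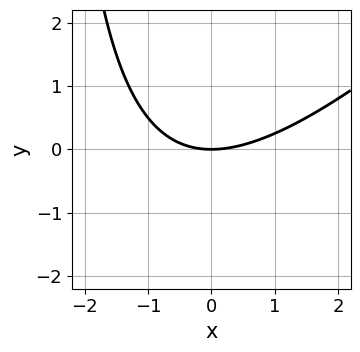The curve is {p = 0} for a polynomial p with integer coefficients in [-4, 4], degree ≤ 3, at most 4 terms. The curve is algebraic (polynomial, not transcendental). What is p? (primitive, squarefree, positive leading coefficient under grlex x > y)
x^2 - x*y - 3*y

1. deg p = 2. The shape is more complex than any degree-1 curve.
2. Checking where it meets the axes: one y-axis crossing is at y = 0; one x-axis crossing is at x = 0.
3. Solving for integer coefficients yields p as stated.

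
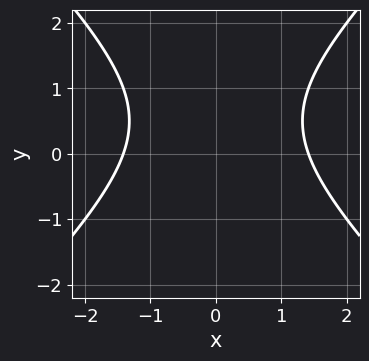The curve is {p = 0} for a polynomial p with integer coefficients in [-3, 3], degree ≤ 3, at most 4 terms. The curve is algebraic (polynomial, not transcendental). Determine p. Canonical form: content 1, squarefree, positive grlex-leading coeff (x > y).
First, the degree is 2 — a generic line meets the curve in up to 2 points.
Then, symmetries: it's symmetric under x → −x, forcing even powers of x.
Next, checking where it meets the axes: it misses every integer gridline on the y-axis.
Finally, solving for integer coefficients yields p as stated.

x^2 - y^2 + y - 2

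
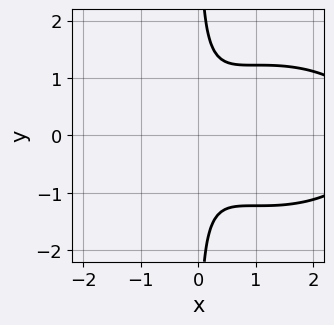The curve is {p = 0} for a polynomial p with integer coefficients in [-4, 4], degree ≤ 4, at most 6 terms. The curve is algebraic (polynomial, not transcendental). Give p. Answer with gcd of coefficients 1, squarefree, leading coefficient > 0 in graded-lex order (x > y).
x^3 + 2*x*y^2 - 3*x^2 - 1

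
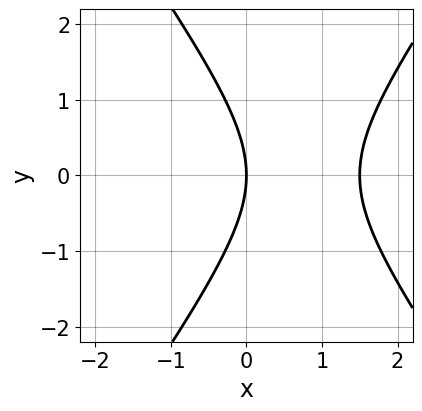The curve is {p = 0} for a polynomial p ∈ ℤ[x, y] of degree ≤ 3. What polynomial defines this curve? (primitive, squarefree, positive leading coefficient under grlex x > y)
deg p = 2. No degree-1 curve has this shape.
Symmetries: the y ↦ −y reflection is a symmetry, so y appears only in even powers.
Observable constraints: it crosses the y-axis at the gridline y = 0; it crosses the x-axis at the gridline x = 0.
Together with the visible shape, these determine p as stated.

2*x^2 - y^2 - 3*x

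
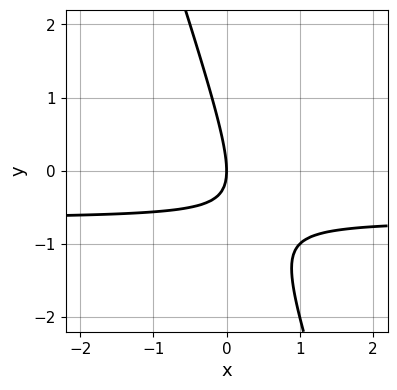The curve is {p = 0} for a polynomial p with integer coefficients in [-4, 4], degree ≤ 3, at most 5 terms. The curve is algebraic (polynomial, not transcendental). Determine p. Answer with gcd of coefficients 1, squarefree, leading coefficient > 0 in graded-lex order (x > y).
1. The degree is 2 — the shape is more complex than any degree-1 curve.
2. Against the integer gridlines: it crosses the x-axis at the gridline x = 0; it crosses the y-axis at the gridline y = 0.
3. Assembling these constraints gives the stated polynomial.

3*x*y + y^2 + 2*x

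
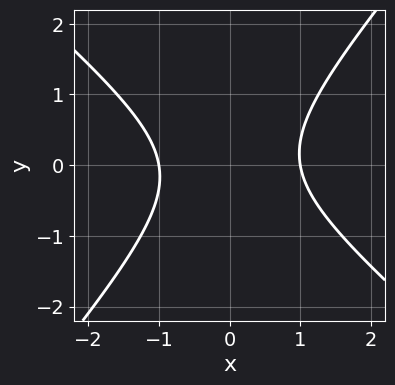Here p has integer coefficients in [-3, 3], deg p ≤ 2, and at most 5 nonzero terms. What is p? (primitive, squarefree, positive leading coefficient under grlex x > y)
deg p = 2. A generic line meets the curve in up to 2 points.
Observable constraints: it misses every integer gridline on the y-axis; the x-axis gridline crossings are at x ∈ {-1, 1}.
Solving for integer coefficients yields p as stated.

3*x^2 + x*y - 3*y^2 - 3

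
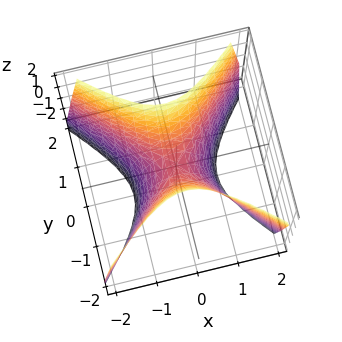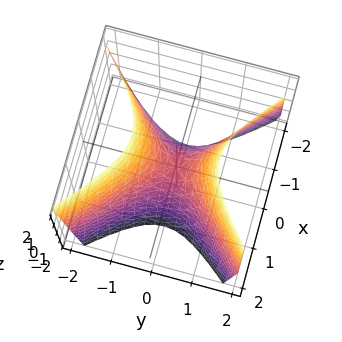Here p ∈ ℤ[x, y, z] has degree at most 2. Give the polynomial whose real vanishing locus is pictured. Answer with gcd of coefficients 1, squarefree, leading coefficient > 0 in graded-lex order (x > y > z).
2*x^2 - 2*y^2 + z

(a) The degree is 2 — a saddle surface; a quadric.
(b) Symmetries: it's symmetric under x → −x, forcing even powers of x; mirror symmetry y ↦ −y ⇒ only even powers of y.
(c) Reading off the gridlines: one y-axis crossing is at y = 0; one x-axis crossing is at x = 0; it crosses the z-axis at the gridline z = 0.
(d) Fitting integer coefficients to these (and the overall shape) gives p.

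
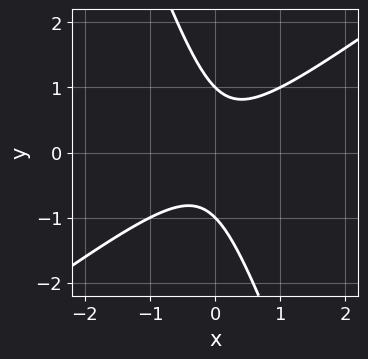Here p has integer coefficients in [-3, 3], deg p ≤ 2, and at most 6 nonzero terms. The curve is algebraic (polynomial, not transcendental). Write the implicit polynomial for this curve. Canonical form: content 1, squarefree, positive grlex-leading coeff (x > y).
2*x^2 - 2*x*y - y^2 + 1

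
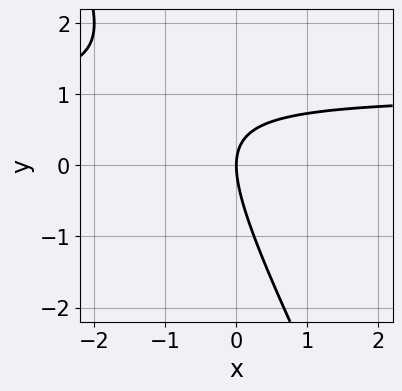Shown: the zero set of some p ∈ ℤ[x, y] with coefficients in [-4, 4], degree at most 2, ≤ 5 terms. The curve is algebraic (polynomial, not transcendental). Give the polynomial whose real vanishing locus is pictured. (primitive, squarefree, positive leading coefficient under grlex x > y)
First, deg p = 2.
Then, reading off the gridlines: one x-axis crossing is at x = 0; it meets the y-axis at y = 0 (among the integer gridlines).
Finally, solving for integer coefficients yields p as stated.

2*x*y + y^2 - 2*x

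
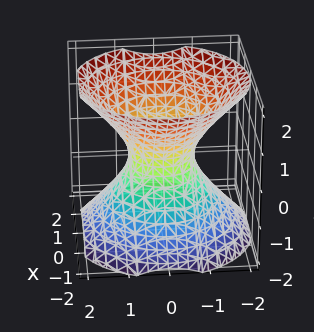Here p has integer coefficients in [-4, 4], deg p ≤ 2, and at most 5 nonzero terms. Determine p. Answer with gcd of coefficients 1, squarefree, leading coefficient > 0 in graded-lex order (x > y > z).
3*x^2 + 3*y^2 - 3*z^2 - 2

The degree is 2 — no degree-1 surface has this shape.
Symmetries: the z-axis is an axis of rotation, so x and y enter only as x² + y².
Against the integer gridlines: a circular section at z = -1 has radius between 1 and 2; the surface avoids every integer z-axis point in the box.
Fitting integer coefficients to these (and the overall shape) gives p.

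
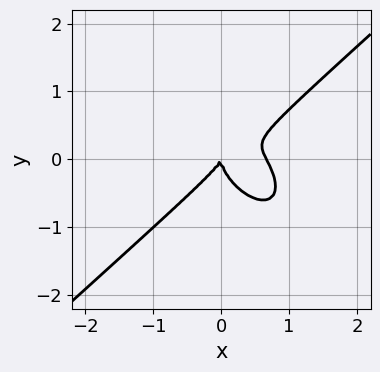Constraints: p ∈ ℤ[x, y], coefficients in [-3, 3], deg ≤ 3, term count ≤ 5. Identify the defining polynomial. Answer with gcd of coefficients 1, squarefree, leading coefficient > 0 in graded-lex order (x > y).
deg p = 3. The shape is more complex than any degree-2 curve.
Against the integer gridlines: it crosses the x-axis at the gridline x = 0; one y-axis crossing is at y = 0.
Fitting integer coefficients to these (and the overall shape) gives p.

3*x^3 - x*y^2 - 3*y^3 - 2*x^2 + x*y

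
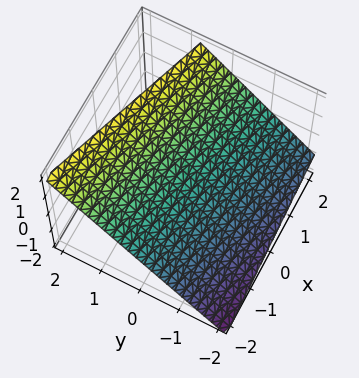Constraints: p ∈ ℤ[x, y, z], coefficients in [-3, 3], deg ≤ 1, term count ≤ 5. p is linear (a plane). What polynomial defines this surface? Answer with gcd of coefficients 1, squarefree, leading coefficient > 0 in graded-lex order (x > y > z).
1. deg p = 1.
2. Observable constraints: one x-axis crossing is at x = -2.
3. Putting this together gives p.

x + 3*y - 3*z + 2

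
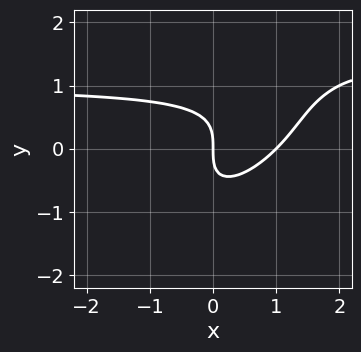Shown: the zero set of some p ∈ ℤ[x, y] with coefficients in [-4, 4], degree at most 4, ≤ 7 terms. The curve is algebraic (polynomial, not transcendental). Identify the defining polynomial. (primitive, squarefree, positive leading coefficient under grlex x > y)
2*x^2*y - 3*x*y^2 + 2*y^3 - 2*x^2 + 2*x

(a) deg p = 3. A generic line meets the curve in up to 3 points.
(b) Reading off the gridlines: one y-axis crossing is at y = 0; the x-axis gridline crossings are at x ∈ {0, 1}.
(c) The integer polynomial consistent with all of this is the stated p.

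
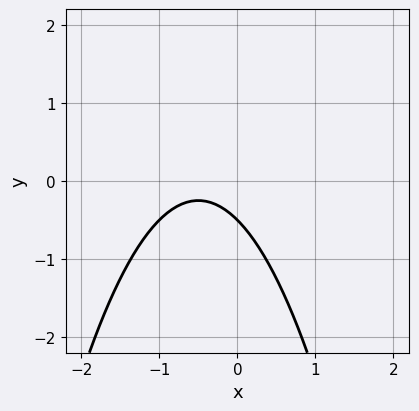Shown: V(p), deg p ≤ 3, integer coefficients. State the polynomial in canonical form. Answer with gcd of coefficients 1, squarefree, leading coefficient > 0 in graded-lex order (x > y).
The degree is 2 — a generic line meets the curve in up to 2 points.
Against the integer gridlines: no x-intercept at any integer in the box.
Together with the visible shape, these determine p as stated.

2*x^2 + 2*x + 2*y + 1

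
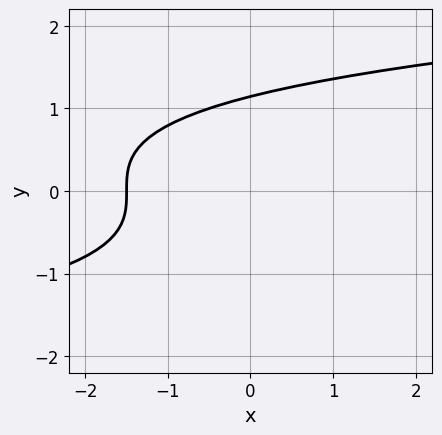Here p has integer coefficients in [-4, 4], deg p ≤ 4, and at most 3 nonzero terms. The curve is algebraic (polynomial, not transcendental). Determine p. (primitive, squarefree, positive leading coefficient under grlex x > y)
2*y^3 - 2*x - 3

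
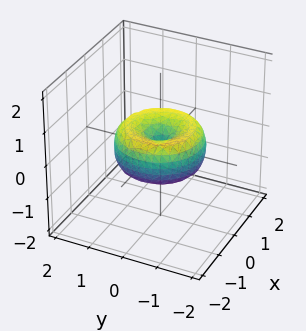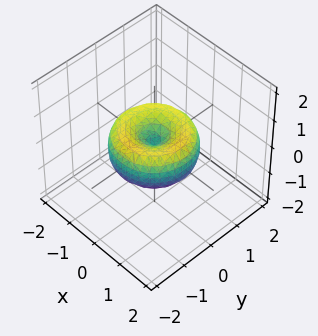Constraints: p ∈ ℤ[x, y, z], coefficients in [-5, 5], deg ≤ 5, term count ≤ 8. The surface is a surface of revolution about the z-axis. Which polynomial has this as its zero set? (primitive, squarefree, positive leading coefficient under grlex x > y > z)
2*x^4 + 4*x^2*y^2 + 2*y^4 - 3*x^2 - 3*y^2 + 3*z^2

1. Degree: a generic line meets the surface in up to 4 points, so deg p = 4.
2. Symmetries: rotational symmetry about the z-axis ⇒ p depends on x, y only through x² + y².
3. From the visible intercepts: it crosses the x-axis at the gridline x = 0; one y-axis crossing is at y = 0; one z-axis crossing is at z = 0; a circular section at z = 0 has radius between 1 and 2.
4. These observations pin down the coefficients.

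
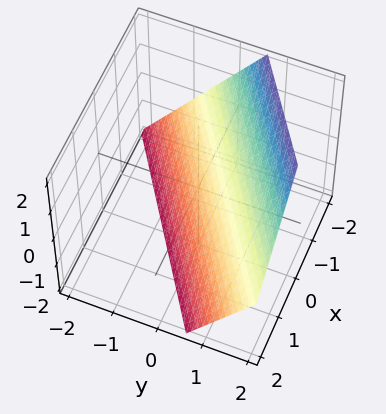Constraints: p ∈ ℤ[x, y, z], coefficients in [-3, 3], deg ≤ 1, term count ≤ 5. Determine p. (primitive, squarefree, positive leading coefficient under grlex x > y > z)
2*x - 3*y + 2*z + 2

First, deg p = 1.
Then, against the integer gridlines: it crosses the z-axis at the gridline z = -1; it crosses the x-axis at the gridline x = -1.
Finally, together with the visible shape, these determine p as stated.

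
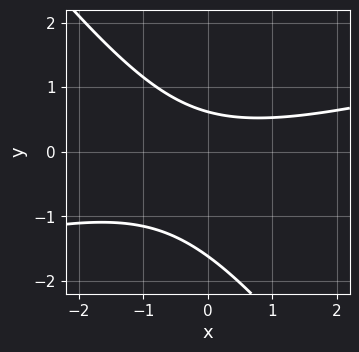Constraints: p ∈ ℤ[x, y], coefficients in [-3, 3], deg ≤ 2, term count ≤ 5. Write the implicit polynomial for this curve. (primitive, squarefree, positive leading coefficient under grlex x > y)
1. The degree is 2 — the shape is more complex than any degree-1 curve.
2. Observable constraints: no x-intercept at any integer in the box.
3. Fitting integer coefficients to these (and the overall shape) gives p.

x^2 - 3*x*y - 3*y^2 - 3*y + 3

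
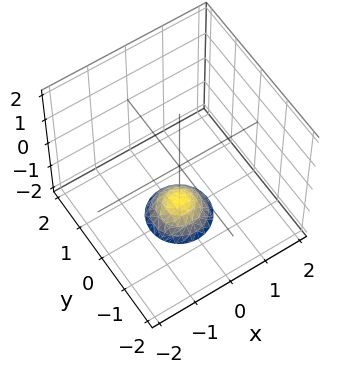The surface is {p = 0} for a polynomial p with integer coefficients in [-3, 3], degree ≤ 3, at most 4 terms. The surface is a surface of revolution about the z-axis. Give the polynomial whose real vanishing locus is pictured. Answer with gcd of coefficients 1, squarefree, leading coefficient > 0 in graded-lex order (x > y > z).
2*x^2 + 2*y^2 + 2*z + 3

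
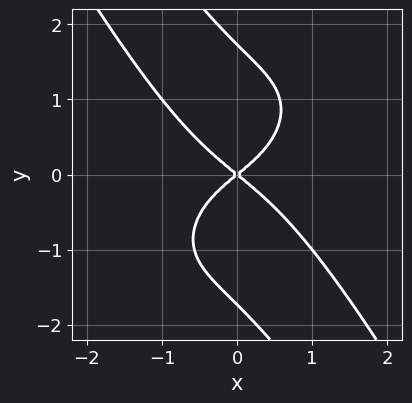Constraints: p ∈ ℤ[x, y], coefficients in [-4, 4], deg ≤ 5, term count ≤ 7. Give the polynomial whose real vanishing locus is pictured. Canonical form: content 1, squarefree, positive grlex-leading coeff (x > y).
The degree is 4 — a generic line meets the curve in up to 4 points.
Reading off the gridlines: it crosses the y-axis at the gridline y = 0; one x-axis crossing is at x = 0.
These observations pin down the coefficients.

2*x^4 + 2*x*y^3 + y^4 + 2*x^2 - 3*y^2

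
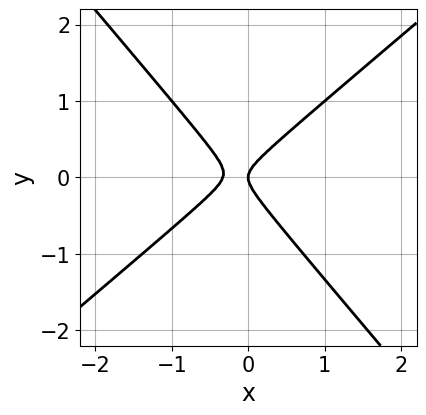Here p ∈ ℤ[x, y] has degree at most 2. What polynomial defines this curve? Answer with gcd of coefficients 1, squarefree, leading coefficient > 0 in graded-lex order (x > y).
3*x^2 - x*y - 3*y^2 + x

1. deg p = 2. The shape is more complex than any degree-1 curve.
2. Observable constraints: it crosses the x-axis at the gridline x = 0; it crosses the y-axis at the gridline y = 0.
3. Matching integer coefficients to the picture gives p.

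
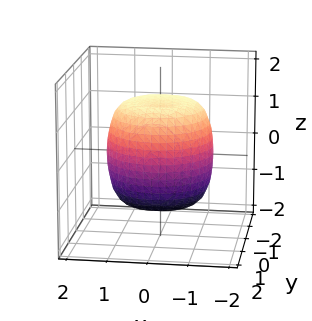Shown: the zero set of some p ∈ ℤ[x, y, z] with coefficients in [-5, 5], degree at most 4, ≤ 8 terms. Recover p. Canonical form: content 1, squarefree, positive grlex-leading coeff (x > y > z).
The degree is 4 — the shape is more complex than any degree-3 surface.
Symmetries: the surface is invariant under rotation about z: p = q(x² + y², z).
From the visible intercepts: a circular section at z = 1 has radius between 1 and 2.
The integer polynomial consistent with all of this is the stated p.

2*x^4 + 4*x^2*y^2 + 2*y^4 - 2*x^2 - 2*y^2 + 2*z^2 - 3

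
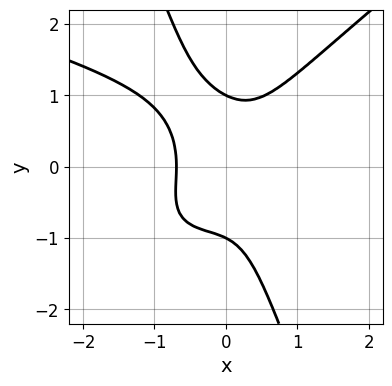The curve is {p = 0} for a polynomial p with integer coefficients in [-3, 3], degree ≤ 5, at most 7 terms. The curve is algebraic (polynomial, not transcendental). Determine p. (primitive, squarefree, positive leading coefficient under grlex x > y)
2*x^2*y^2 - 2*x*y^3 - y^4 + 3*x^3 + 1

The degree is 4 — no degree-3 curve has this shape.
From the visible intercepts: the y-axis gridline crossings are at y ∈ {-1, 1}.
Fitting integer coefficients to these (and the overall shape) gives p.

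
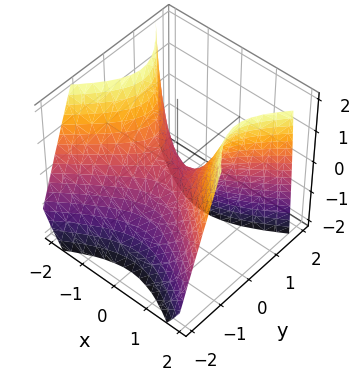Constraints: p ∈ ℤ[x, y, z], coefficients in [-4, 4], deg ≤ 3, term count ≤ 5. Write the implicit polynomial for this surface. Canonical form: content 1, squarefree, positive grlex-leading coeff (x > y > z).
2*x^2 - 3*y^2 + y*z - 2*z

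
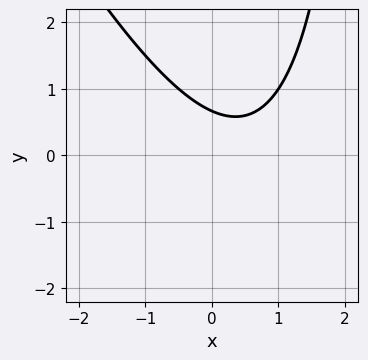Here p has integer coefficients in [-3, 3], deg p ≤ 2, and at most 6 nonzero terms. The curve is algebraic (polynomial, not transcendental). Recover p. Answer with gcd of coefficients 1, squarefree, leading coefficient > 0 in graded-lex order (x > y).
First, degree: the shape is more complex than any degree-1 curve, so deg p = 2.
Next, from the axis intercepts and sections: no x-intercept at any integer in the box.
Finally, putting this together gives p.

2*x^2 + x*y - 2*x - 3*y + 2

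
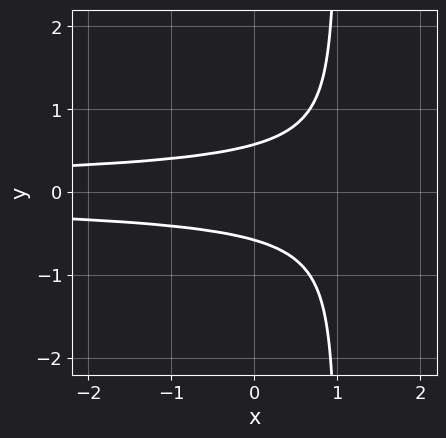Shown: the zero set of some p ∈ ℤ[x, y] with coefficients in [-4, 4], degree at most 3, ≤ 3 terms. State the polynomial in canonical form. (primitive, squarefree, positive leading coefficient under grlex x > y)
3*x*y^2 - 3*y^2 + 1

First, degree: a generic line meets the curve in up to 3 points, so deg p = 3.
Next, symmetries: the y ↦ −y reflection is a symmetry, so y appears only in even powers.
Then, observable constraints: no x-intercept at any integer in the box.
Finally, together with the visible shape, these determine p as stated.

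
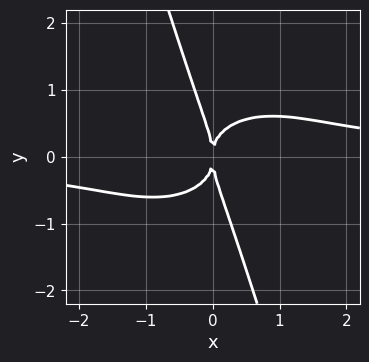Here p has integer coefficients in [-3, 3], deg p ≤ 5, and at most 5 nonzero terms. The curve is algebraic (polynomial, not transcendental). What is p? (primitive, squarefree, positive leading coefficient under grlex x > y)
1. The degree is 4 — a generic line meets the curve in up to 4 points.
2. From the axis intercepts and sections: it crosses the x-axis at the gridline x = 0; it meets the y-axis at y = 0 (among the integer gridlines).
3. Matching integer coefficients to the picture gives p.

2*x^3*y + 3*x*y^3 + y^4 - 2*x^2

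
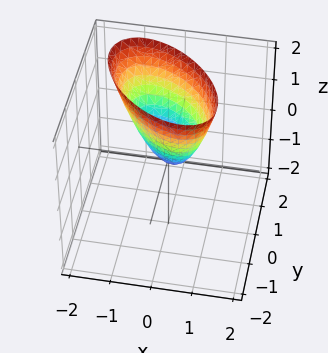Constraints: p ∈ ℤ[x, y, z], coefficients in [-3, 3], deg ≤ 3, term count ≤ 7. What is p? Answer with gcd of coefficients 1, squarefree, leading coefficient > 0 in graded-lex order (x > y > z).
deg p = 2. A generic line meets the surface in up to 2 points.
From the axis intercepts and sections: it crosses the z-axis at the gridline z = 0; one x-axis crossing is at x = 0; it crosses the y-axis at the gridline y = 0.
Solving for integer coefficients yields p as stated.

3*x^2 + 3*x*y + 3*y^2 - y*z - 2*z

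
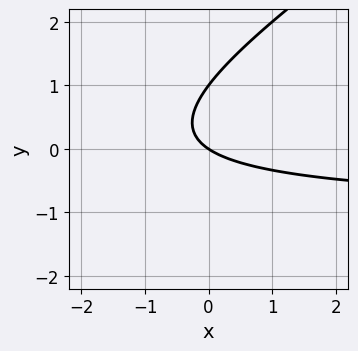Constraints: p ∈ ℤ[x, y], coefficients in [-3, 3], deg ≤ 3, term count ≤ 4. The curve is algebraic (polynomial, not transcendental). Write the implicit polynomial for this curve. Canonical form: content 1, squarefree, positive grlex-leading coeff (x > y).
Degree: no degree-1 curve has this shape, so deg p = 2.
Checking where it meets the axes: among the integer gridlines, it crosses the y-axis at y ∈ {0, 1}; one x-axis crossing is at x = 0.
These observations pin down the coefficients.

2*x*y - 3*y^2 + 2*x + 3*y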